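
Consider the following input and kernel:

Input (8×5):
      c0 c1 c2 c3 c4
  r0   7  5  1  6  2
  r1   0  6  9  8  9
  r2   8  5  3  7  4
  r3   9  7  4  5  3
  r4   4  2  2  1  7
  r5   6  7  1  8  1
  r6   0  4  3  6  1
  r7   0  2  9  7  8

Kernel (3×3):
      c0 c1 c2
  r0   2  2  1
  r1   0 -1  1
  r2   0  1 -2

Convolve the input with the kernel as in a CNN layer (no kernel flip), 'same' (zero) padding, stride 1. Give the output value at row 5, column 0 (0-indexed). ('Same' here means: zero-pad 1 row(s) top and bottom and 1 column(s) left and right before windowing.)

3

The receptive field on the zero-padded input at this output position is [0 4 2 / 0 6 7 / 0 0 4]. Elementwise product with the kernel and sum: 0·2 + 4·2 + 2·1 + 6·-1 + 7·1 + 0·1 + 4·-2.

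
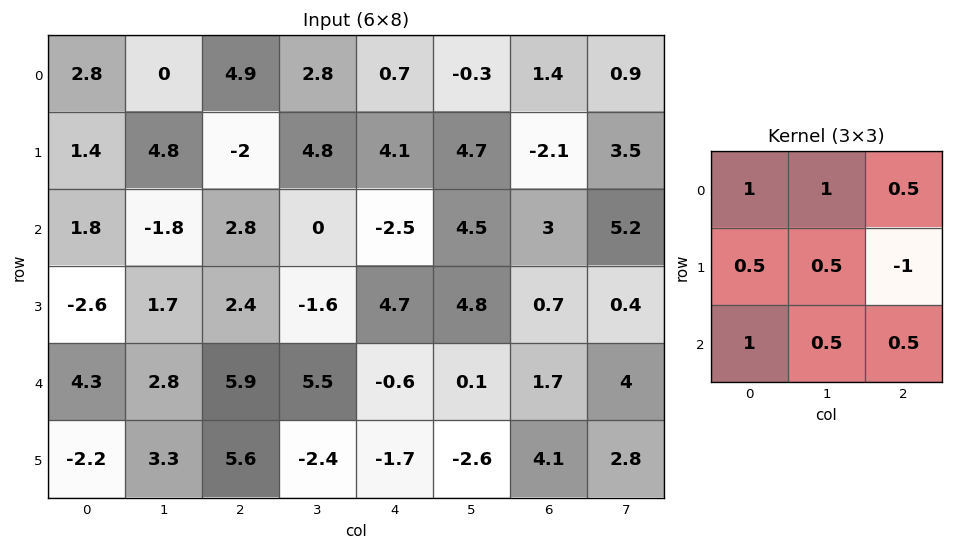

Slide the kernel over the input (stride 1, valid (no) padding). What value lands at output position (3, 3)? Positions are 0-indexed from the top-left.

3.3

The receptive field on the input at this output position is [-1.6 4.7 4.8 / 5.5 -0.6 0.1 / -2.4 -1.7 -2.6]. Elementwise product with the kernel and sum: -1.6·1 + 4.7·1 + 4.8·0.5 + 5.5·0.5 + -0.6·0.5 + 0.1·-1 + -2.4·1 + -1.7·0.5 + -2.6·0.5.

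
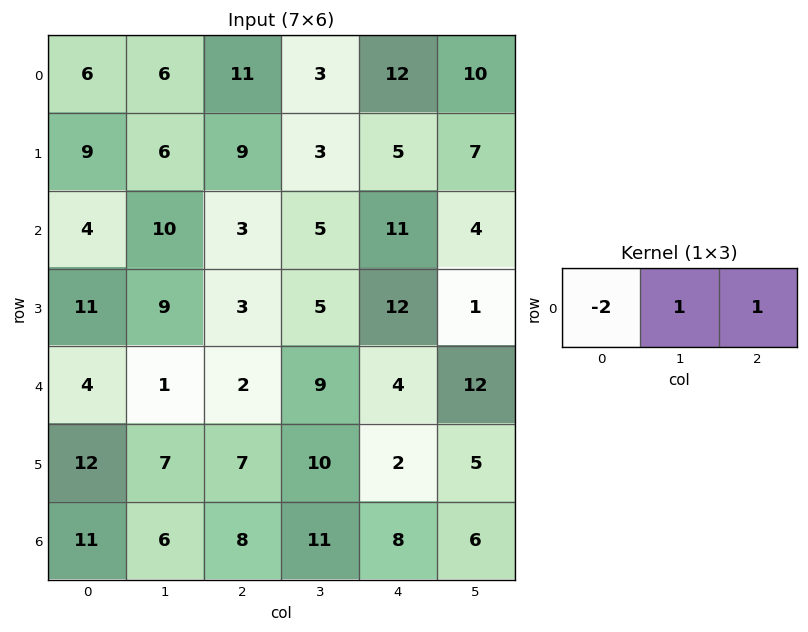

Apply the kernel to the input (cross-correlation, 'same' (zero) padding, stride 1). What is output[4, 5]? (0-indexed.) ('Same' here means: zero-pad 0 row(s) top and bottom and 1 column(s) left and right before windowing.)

The receptive field on the zero-padded input at this output position is [4 12 0]. Elementwise product with the kernel and sum: 4·-2 + 12·1 + 0·1.

4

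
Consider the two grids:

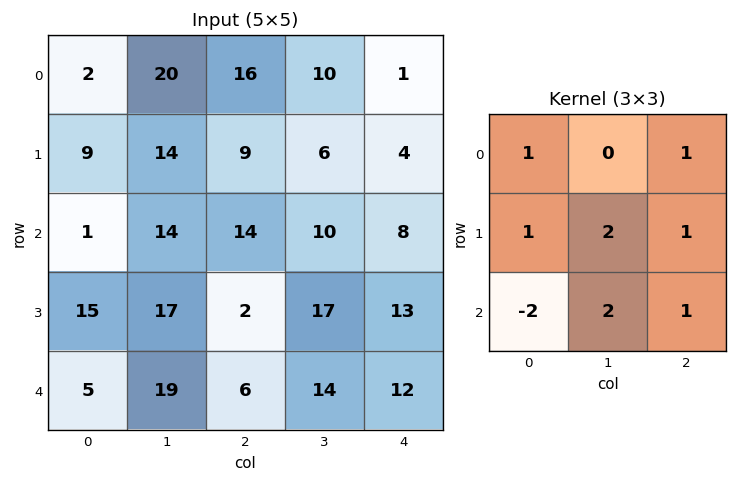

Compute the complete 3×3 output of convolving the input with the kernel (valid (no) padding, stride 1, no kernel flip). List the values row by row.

Output[0,0]: The receptive field on the input at this output position is [2 20 16 / 9 14 9 / 1 14 14]. Elementwise product with the kernel and sum: 2·1 + 16·1 + 9·1 + 14·2 + 9·1 + 1·-2 + 14·2 + 14·1.

104 78 42
67 59 98
100 50 99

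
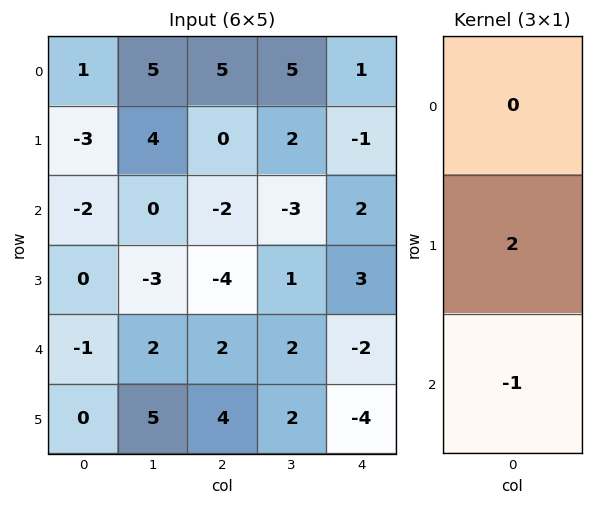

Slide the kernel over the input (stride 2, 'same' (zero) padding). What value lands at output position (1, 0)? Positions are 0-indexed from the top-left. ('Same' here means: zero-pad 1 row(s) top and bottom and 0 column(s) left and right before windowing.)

-4

The receptive field on the zero-padded input at this output position is [-3 / -2 / 0]. Elementwise product with the kernel and sum: -2·2 + 0·-1.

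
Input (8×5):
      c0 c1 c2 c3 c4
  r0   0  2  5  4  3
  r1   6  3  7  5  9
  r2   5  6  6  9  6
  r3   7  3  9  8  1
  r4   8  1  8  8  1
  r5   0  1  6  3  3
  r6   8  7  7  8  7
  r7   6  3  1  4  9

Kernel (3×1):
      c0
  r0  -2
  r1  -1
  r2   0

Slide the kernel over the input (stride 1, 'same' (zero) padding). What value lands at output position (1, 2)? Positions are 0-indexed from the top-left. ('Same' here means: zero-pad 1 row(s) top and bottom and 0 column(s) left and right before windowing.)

-17

The receptive field on the zero-padded input at this output position is [5 / 7 / 6]. Elementwise product with the kernel and sum: 5·-2 + 7·-1.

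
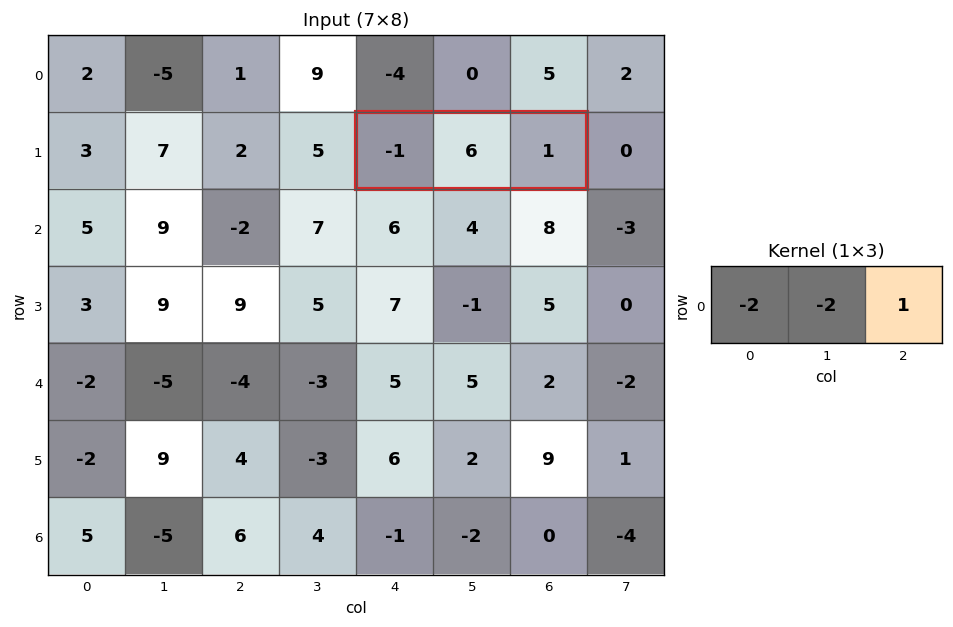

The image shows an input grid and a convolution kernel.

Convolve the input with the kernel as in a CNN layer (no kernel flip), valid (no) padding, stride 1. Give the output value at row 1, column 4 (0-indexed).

The receptive field on the input at this output position is [-1 6 1]. Elementwise product with the kernel and sum: -1·-2 + 6·-2 + 1·1.

-9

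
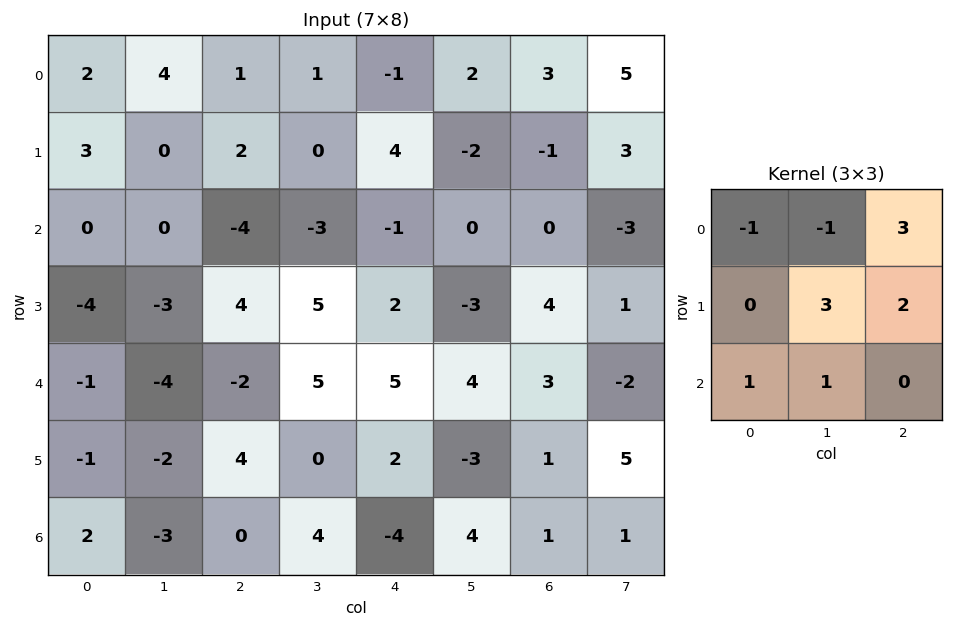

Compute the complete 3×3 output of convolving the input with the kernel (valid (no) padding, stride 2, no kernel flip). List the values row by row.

Output[0,0]: The receptive field on the input at this output position is [2 4 1 / 3 0 2 / 0 0 -4]. Elementwise product with the kernel and sum: 2·-1 + 4·-1 + 1·3 + 0·3 + 2·2 + 0·1 + 0·1.

1 -4 -1
-18 26 9
0 20 -7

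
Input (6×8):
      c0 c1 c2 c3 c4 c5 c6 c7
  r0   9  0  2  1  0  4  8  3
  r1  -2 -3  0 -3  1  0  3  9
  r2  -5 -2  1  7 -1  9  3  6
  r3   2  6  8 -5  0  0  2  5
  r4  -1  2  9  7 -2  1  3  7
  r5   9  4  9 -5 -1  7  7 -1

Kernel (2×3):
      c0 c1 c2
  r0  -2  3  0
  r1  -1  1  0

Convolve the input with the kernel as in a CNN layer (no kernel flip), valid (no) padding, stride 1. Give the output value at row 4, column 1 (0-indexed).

The receptive field on the input at this output position is [2 9 7 / 4 9 -5]. Elementwise product with the kernel and sum: 2·-2 + 9·3 + 4·-1 + 9·1.

28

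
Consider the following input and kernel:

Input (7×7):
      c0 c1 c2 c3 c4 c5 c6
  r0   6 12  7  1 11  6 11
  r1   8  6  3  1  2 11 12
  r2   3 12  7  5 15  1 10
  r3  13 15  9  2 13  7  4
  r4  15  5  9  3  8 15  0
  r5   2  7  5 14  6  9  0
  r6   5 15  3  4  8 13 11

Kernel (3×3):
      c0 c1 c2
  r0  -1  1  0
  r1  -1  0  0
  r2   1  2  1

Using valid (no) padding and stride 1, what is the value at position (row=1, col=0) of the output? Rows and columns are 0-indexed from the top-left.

47

The receptive field on the input at this output position is [8 6 3 / 3 12 7 / 13 15 9]. Elementwise product with the kernel and sum: 8·-1 + 6·1 + 3·-1 + 13·1 + 15·2 + 9·1.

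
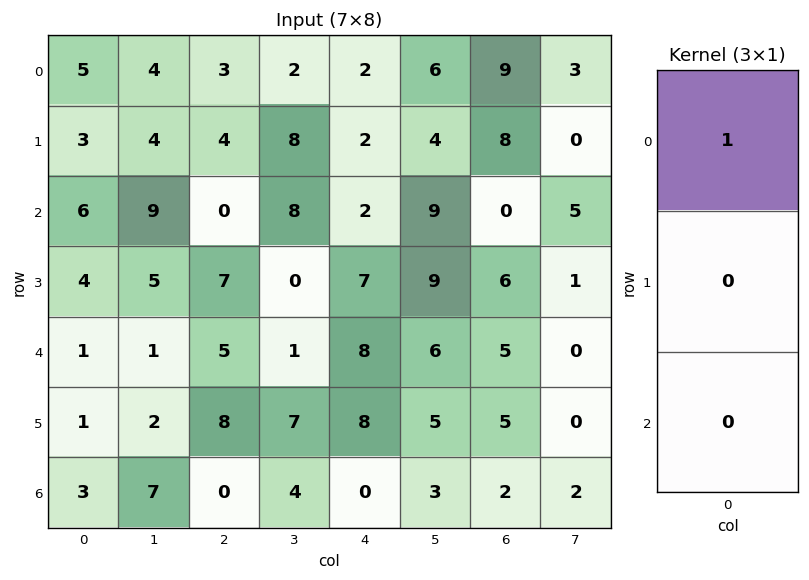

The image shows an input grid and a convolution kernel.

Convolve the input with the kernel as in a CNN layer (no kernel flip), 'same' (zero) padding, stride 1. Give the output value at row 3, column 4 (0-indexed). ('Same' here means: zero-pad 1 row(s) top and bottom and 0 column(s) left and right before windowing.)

2

The receptive field on the zero-padded input at this output position is [2 / 7 / 8]. Elementwise product with the kernel and sum: 2·1.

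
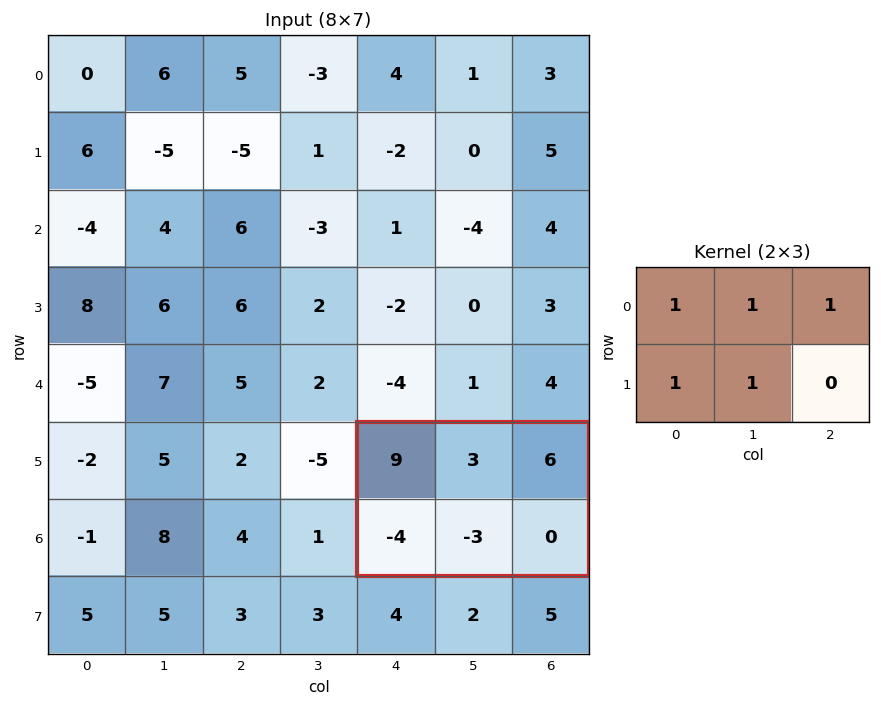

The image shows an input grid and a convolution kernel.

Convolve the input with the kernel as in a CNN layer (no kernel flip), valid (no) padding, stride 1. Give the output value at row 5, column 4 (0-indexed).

11

The receptive field on the input at this output position is [9 3 6 / -4 -3 0]. Elementwise product with the kernel and sum: 9·1 + 3·1 + 6·1 + -4·1 + -3·1.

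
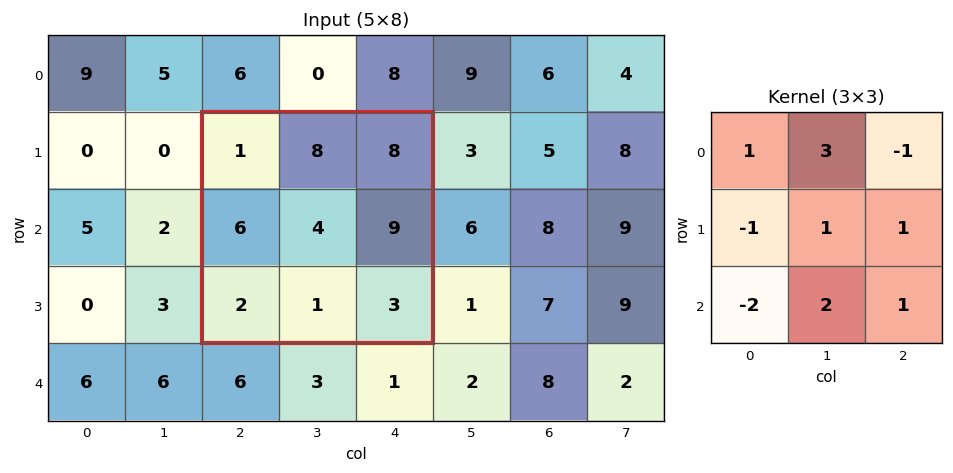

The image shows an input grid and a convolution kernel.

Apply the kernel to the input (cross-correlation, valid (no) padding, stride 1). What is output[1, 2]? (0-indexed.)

The receptive field on the input at this output position is [1 8 8 / 6 4 9 / 2 1 3]. Elementwise product with the kernel and sum: 1·1 + 8·3 + 8·-1 + 6·-1 + 4·1 + 9·1 + 2·-2 + 1·2 + 3·1.

25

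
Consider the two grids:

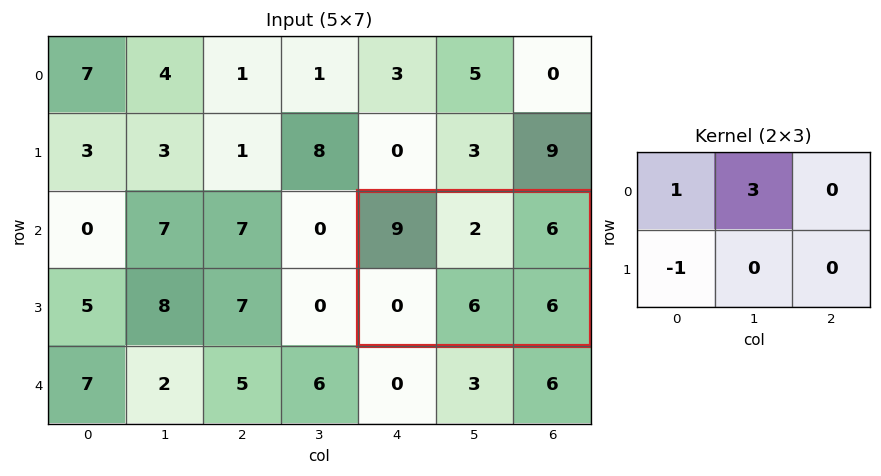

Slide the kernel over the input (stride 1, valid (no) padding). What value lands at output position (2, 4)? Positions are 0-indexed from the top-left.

15

The receptive field on the input at this output position is [9 2 6 / 0 6 6]. Elementwise product with the kernel and sum: 9·1 + 2·3 + 0·-1.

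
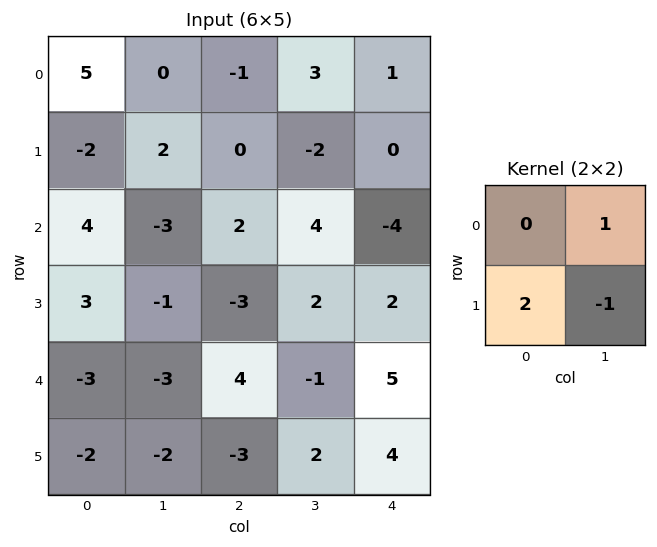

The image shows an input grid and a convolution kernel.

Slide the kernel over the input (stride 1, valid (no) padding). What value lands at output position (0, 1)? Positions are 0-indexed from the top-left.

3

The receptive field on the input at this output position is [0 -1 / 2 0]. Elementwise product with the kernel and sum: -1·1 + 2·2 + 0·-1.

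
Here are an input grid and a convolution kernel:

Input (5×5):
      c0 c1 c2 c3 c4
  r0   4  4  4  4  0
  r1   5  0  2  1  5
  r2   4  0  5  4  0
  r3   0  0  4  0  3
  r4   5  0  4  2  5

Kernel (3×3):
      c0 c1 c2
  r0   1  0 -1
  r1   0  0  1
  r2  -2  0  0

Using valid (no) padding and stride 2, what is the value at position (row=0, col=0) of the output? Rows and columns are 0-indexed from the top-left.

-6

The receptive field on the input at this output position is [4 4 4 / 5 0 2 / 4 0 5]. Elementwise product with the kernel and sum: 4·1 + 4·-1 + 2·1 + 4·-2.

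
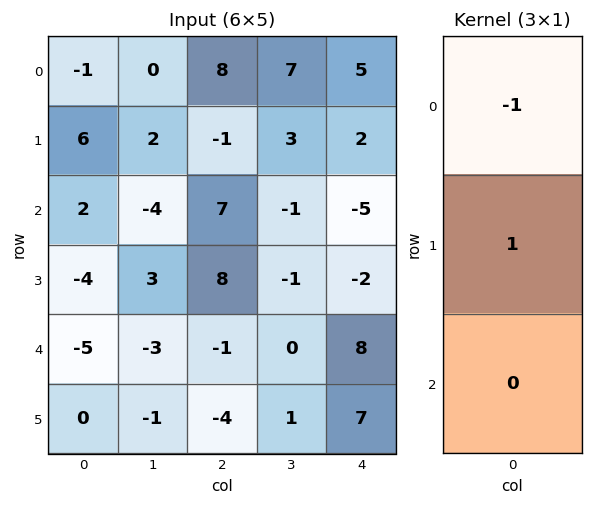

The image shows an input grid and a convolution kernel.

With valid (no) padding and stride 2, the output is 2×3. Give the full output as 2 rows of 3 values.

Output[0,0]: The receptive field on the input at this output position is [-1 / 6 / 2]. Elementwise product with the kernel and sum: -1·-1 + 6·1.

7 -9 -3
-6 1 3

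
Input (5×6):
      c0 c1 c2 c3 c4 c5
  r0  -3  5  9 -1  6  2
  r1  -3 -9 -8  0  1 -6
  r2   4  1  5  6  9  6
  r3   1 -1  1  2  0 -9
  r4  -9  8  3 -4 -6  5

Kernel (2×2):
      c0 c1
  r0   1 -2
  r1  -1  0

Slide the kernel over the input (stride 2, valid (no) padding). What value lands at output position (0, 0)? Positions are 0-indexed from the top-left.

-10

The receptive field on the input at this output position is [-3 5 / -3 -9]. Elementwise product with the kernel and sum: -3·1 + 5·-2 + -3·-1.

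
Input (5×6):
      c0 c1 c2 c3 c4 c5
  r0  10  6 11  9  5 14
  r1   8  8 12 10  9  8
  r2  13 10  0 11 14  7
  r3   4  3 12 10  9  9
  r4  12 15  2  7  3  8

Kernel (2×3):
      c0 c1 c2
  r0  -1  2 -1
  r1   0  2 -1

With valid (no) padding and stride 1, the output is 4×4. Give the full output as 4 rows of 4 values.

Output[0,0]: The receptive field on the input at this output position is [10 6 11 / 8 8 12]. Elementwise product with the kernel and sum: 10·-1 + 6·2 + 11·-1 + 8·2 + 12·-1.

-5 21 13 -3
16 -5 7 21
1 -7 19 19
18 8 10 -3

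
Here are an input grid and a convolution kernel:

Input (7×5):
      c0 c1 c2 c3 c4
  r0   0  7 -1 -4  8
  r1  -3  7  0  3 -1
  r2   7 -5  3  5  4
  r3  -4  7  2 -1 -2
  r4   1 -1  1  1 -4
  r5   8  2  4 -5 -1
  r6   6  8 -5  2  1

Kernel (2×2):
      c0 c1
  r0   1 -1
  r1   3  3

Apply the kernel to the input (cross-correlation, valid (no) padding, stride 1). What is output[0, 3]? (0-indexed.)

The receptive field on the input at this output position is [-4 8 / 3 -1]. Elementwise product with the kernel and sum: -4·1 + 8·-1 + 3·3 + -1·3.

-6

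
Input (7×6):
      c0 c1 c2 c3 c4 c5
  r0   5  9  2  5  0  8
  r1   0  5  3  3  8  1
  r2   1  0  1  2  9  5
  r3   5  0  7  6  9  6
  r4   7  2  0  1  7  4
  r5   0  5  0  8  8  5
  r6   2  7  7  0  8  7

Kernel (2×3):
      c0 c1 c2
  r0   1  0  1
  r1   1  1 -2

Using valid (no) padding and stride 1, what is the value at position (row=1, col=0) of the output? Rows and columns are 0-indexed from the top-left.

2

The receptive field on the input at this output position is [0 5 3 / 1 0 1]. Elementwise product with the kernel and sum: 0·1 + 3·1 + 1·1 + 0·1 + 1·-2.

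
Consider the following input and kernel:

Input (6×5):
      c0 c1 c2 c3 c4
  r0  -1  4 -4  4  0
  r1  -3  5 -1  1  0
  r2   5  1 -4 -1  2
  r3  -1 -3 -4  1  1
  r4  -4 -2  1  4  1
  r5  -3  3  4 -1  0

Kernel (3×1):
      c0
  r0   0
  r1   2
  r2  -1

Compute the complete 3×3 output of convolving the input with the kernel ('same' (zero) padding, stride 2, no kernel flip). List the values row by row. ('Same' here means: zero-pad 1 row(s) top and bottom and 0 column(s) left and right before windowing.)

Output[0,0]: The receptive field on the zero-padded input at this output position is [0 / -1 / -3]. Elementwise product with the kernel and sum: -1·2 + -3·-1.
Output[0,1]: The receptive field on the zero-padded input at this output position is [0 / -4 / -1]. Elementwise product with the kernel and sum: -4·2 + -1·-1.

1 -7 0
11 -4 3
-5 -2 2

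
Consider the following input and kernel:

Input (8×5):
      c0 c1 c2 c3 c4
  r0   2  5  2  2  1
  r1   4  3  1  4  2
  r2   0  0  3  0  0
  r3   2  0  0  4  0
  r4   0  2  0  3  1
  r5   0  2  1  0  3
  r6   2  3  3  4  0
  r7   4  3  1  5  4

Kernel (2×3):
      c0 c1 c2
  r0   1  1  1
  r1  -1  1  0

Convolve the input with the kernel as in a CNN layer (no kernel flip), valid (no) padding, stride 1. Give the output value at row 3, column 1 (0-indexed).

2

The receptive field on the input at this output position is [0 0 4 / 2 0 3]. Elementwise product with the kernel and sum: 0·1 + 0·1 + 4·1 + 2·-1 + 0·1.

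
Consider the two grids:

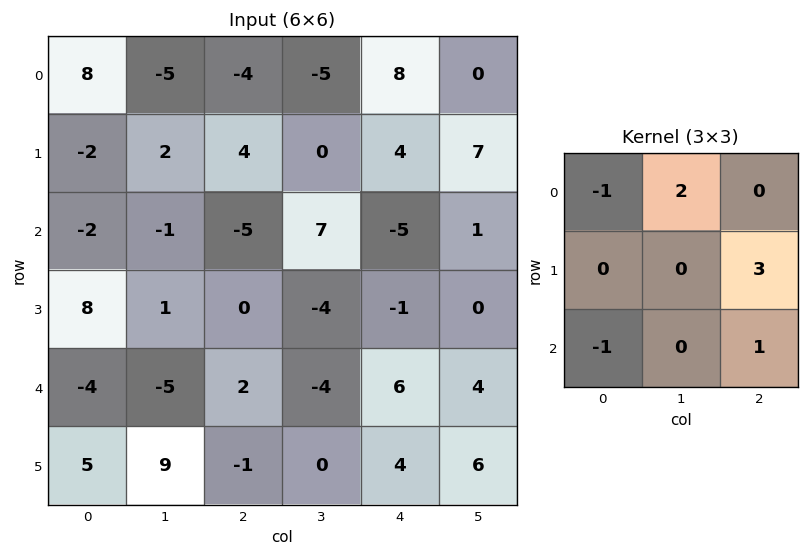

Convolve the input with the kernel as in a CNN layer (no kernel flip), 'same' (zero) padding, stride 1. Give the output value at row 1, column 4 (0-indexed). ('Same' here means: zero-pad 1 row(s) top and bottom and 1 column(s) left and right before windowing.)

The receptive field on the zero-padded input at this output position is [-5 8 0 / 0 4 7 / 7 -5 1]. Elementwise product with the kernel and sum: -5·-1 + 8·2 + 7·3 + 7·-1 + 1·1.

36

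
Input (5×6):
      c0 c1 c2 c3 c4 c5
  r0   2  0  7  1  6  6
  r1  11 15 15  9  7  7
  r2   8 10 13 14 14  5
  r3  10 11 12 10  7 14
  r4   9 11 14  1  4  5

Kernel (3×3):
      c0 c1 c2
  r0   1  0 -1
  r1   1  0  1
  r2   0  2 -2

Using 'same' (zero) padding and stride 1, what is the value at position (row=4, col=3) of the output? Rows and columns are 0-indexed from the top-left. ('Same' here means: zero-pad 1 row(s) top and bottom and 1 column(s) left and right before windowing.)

The receptive field on the zero-padded input at this output position is [12 10 7 / 14 1 4 / 0 0 0]. Elementwise product with the kernel and sum: 12·1 + 7·-1 + 14·1 + 4·1 + 0·2 + 0·-2.

23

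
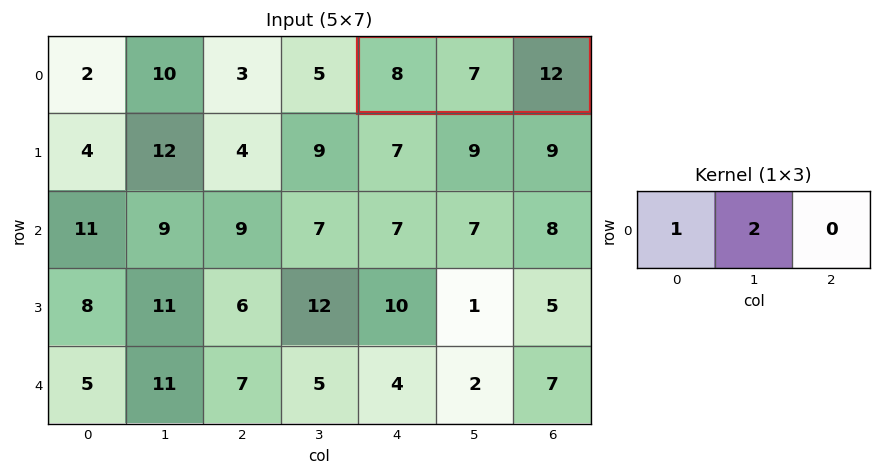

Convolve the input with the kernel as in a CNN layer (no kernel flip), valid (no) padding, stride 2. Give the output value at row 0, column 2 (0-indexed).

22

The receptive field on the input at this output position is [8 7 12]. Elementwise product with the kernel and sum: 8·1 + 7·2.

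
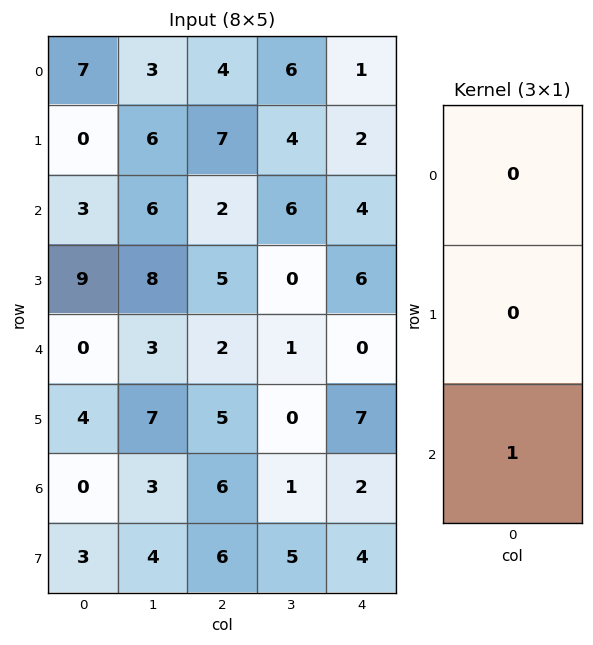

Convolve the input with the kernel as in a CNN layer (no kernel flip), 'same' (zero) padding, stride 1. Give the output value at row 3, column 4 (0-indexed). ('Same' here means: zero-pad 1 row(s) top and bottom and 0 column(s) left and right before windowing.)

0

The receptive field on the zero-padded input at this output position is [4 / 6 / 0]. Elementwise product with the kernel and sum: 0·1.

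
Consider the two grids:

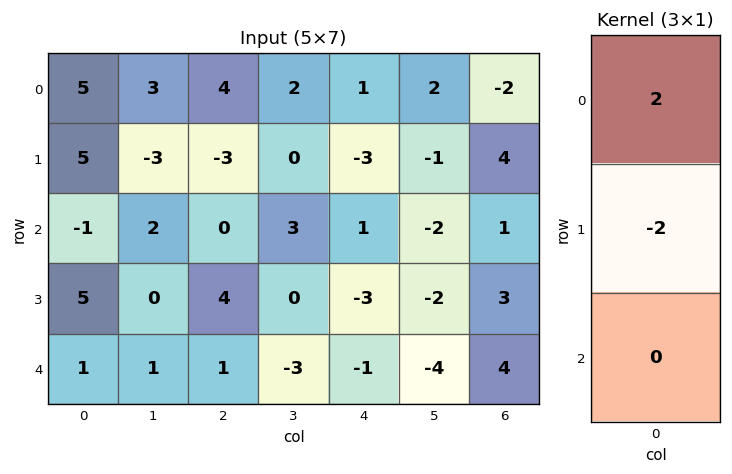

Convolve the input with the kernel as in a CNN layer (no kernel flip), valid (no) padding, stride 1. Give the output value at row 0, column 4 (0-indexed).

The receptive field on the input at this output position is [1 / -3 / 1]. Elementwise product with the kernel and sum: 1·2 + -3·-2.

8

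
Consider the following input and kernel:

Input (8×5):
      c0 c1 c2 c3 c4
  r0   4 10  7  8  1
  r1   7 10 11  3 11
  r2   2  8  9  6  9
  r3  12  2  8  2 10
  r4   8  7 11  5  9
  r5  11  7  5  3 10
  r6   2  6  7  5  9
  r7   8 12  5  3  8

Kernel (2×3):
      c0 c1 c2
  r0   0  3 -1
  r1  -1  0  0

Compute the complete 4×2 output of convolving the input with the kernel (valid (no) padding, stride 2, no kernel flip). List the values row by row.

16 12
3 1
-1 1
3 1

Output[0,0]: The receptive field on the input at this output position is [4 10 7 / 7 10 11]. Elementwise product with the kernel and sum: 10·3 + 7·-1 + 7·-1.
Output[0,1]: The receptive field on the input at this output position is [7 8 1 / 11 3 11]. Elementwise product with the kernel and sum: 8·3 + 1·-1 + 11·-1.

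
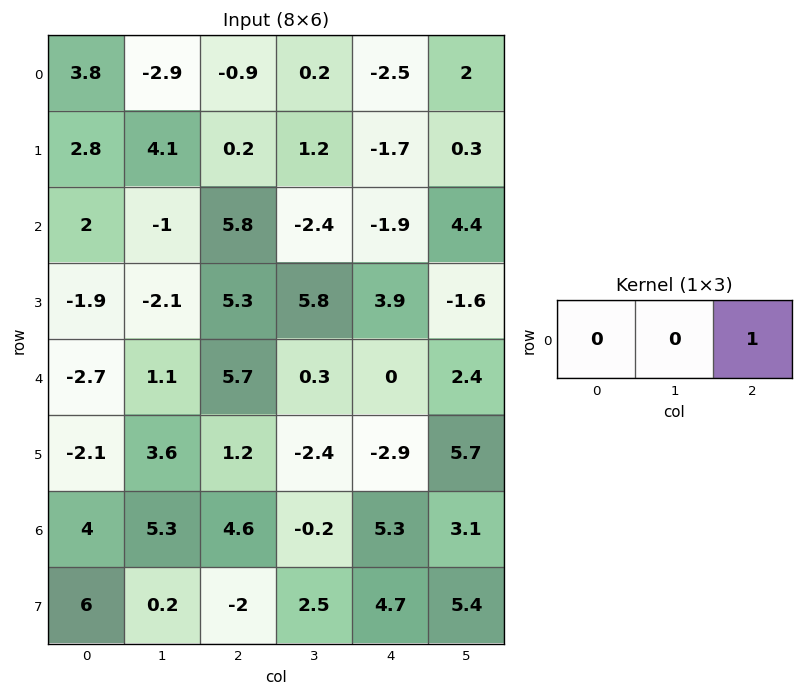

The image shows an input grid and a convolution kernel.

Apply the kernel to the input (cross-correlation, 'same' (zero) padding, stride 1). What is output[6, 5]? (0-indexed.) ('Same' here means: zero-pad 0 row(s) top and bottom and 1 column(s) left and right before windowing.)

0

The receptive field on the zero-padded input at this output position is [5.3 3.1 0]. Elementwise product with the kernel and sum: 0·1.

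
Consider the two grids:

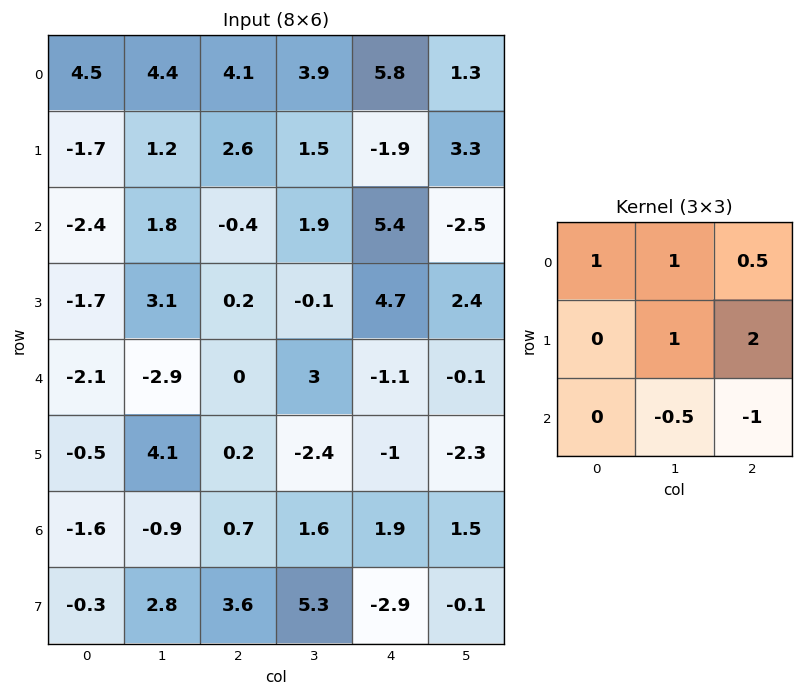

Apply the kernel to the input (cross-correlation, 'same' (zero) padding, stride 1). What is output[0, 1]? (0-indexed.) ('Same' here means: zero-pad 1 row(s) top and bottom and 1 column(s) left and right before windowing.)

The receptive field on the zero-padded input at this output position is [0 0 0 / 4.5 4.4 4.1 / -1.7 1.2 2.6]. Elementwise product with the kernel and sum: 0·1 + 0·1 + 0·0.5 + 4.4·1 + 4.1·2 + 1.2·-0.5 + 2.6·-1.

9.4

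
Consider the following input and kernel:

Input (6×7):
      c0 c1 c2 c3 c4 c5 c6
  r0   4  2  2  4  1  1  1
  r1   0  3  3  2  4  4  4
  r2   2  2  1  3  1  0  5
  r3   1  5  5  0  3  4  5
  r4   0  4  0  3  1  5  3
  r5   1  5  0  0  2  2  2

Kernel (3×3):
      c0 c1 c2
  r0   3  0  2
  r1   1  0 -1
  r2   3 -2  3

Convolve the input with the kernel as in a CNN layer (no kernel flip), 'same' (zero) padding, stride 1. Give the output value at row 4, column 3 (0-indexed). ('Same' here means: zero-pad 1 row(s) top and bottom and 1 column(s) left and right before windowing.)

The receptive field on the zero-padded input at this output position is [5 0 3 / 0 3 1 / 0 0 2]. Elementwise product with the kernel and sum: 5·3 + 3·2 + 0·1 + 1·-1 + 0·3 + 0·-2 + 2·3.

26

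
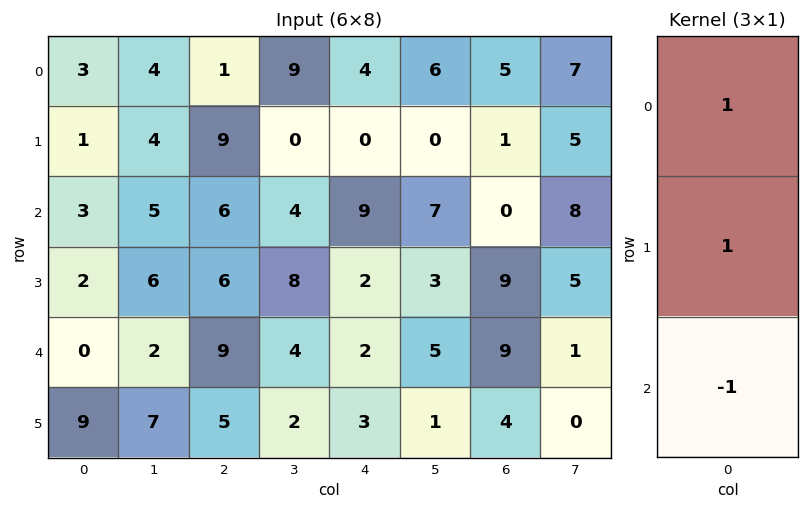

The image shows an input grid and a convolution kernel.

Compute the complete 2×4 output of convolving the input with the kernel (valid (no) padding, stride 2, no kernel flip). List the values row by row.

1 4 -5 6
5 3 9 0

Output[0,0]: The receptive field on the input at this output position is [3 / 1 / 3]. Elementwise product with the kernel and sum: 3·1 + 1·1 + 3·-1.
Output[0,1]: The receptive field on the input at this output position is [1 / 9 / 6]. Elementwise product with the kernel and sum: 1·1 + 9·1 + 6·-1.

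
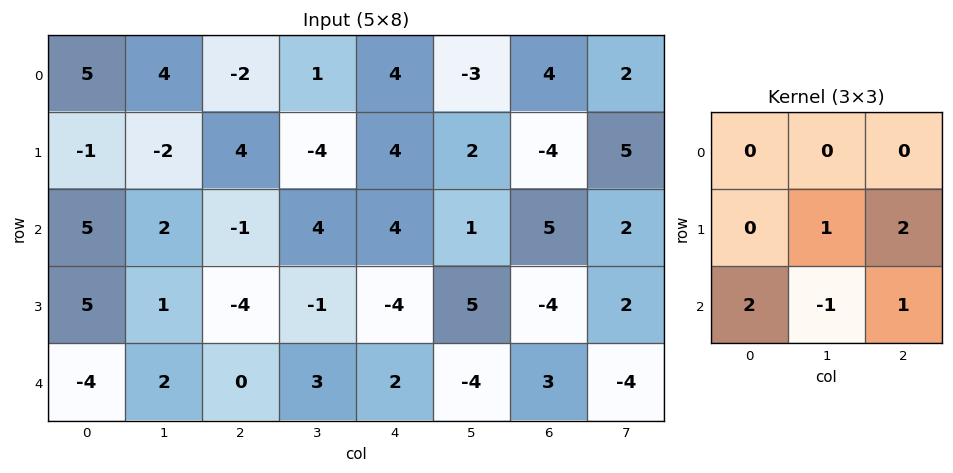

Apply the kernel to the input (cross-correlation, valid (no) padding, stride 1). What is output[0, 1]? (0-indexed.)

5

The receptive field on the input at this output position is [4 -2 1 / -2 4 -4 / 2 -1 4]. Elementwise product with the kernel and sum: 4·1 + -4·2 + 2·2 + -1·-1 + 4·1.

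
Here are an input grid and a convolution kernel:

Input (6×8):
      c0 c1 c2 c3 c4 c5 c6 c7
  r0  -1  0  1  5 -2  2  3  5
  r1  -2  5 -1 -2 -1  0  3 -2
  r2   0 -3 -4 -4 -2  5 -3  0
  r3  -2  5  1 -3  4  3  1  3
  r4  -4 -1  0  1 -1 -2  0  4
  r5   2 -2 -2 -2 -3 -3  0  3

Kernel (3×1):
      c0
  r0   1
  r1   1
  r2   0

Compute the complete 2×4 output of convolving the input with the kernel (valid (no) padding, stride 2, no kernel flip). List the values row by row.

-3 0 -3 6
-2 -3 2 -2

Output[0,0]: The receptive field on the input at this output position is [-1 / -2 / 0]. Elementwise product with the kernel and sum: -1·1 + -2·1.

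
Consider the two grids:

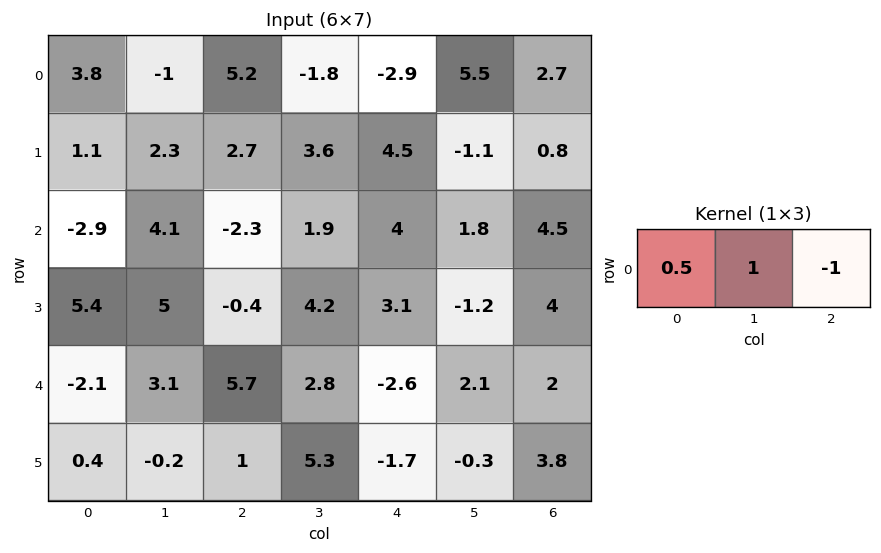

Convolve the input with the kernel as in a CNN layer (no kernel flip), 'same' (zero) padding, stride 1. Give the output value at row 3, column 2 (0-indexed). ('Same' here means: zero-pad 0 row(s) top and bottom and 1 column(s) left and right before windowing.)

The receptive field on the zero-padded input at this output position is [5 -0.4 4.2]. Elementwise product with the kernel and sum: 5·0.5 + -0.4·1 + 4.2·-1.

-2.1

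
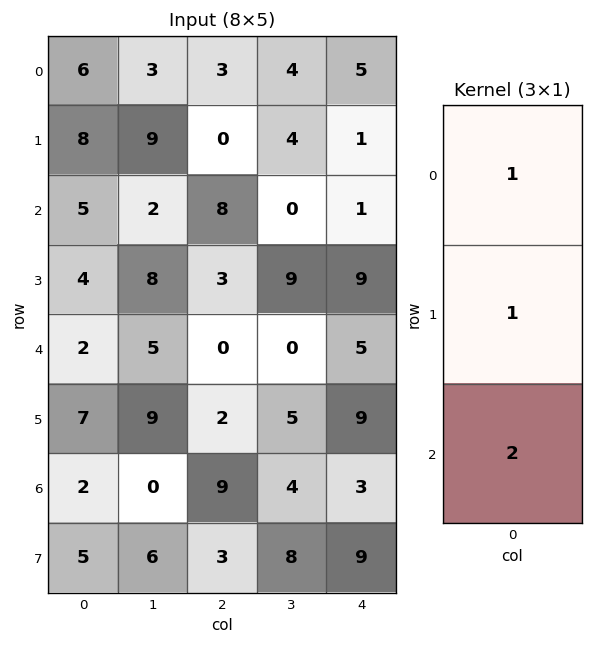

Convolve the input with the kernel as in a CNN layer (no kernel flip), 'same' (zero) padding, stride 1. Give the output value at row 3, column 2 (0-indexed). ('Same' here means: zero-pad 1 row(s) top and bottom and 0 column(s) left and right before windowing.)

11

The receptive field on the zero-padded input at this output position is [8 / 3 / 0]. Elementwise product with the kernel and sum: 8·1 + 3·1 + 0·2.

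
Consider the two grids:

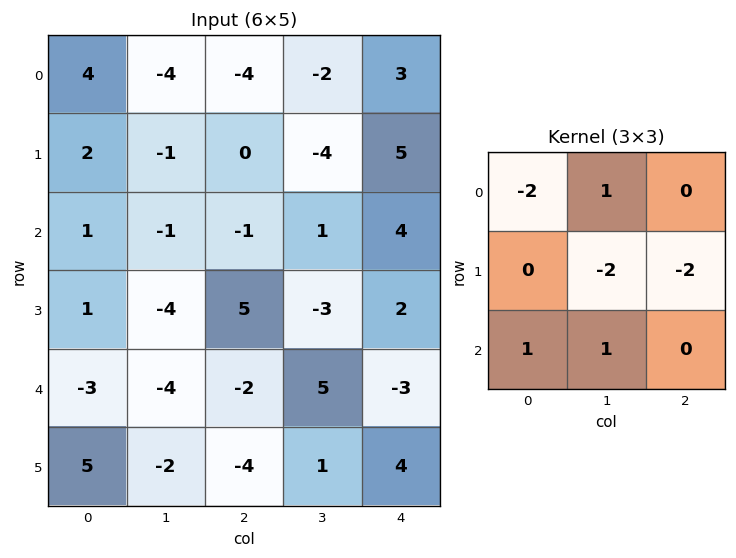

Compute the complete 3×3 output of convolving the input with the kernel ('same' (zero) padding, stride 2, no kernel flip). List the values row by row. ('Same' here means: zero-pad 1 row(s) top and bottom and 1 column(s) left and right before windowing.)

Output[0,0]: The receptive field on the zero-padded input at this output position is [0 0 0 / 0 4 -4 / 0 2 -1]. Elementwise product with the kernel and sum: 0·-2 + 0·1 + 4·-2 + -4·-2 + 0·1 + 2·1.

2 11 -5
3 3 4
20 1 19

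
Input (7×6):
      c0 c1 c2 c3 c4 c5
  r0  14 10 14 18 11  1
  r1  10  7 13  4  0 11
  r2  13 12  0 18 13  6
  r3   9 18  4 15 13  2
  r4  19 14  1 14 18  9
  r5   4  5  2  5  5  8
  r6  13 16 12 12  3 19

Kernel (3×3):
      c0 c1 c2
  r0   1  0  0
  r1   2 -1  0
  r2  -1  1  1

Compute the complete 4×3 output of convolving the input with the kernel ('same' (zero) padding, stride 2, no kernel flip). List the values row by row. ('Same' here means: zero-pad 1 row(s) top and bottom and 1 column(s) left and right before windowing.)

Output[0,0]: The receptive field on the zero-padded input at this output position is [0 0 0 / 0 14 10 / 0 10 7]. Elementwise product with the kernel and sum: 0·1 + 0·2 + 14·-1 + 0·-1 + 10·1 + 7·1.
Output[0,1]: The receptive field on the zero-padded input at this output position is [0 0 0 / 10 14 18 / 7 13 4]. Elementwise product with the kernel and sum: 0·1 + 10·2 + 14·-1 + 7·-1 + 13·1 + 4·1.

3 16 32
14 32 27
-10 47 33
-13 25 26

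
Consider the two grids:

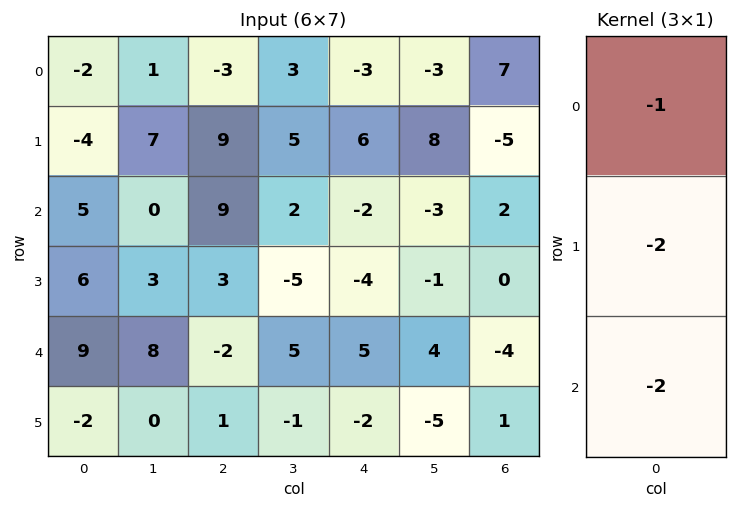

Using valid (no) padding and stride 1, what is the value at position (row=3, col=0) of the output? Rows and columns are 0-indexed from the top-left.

-20

The receptive field on the input at this output position is [6 / 9 / -2]. Elementwise product with the kernel and sum: 6·-1 + 9·-2 + -2·-2.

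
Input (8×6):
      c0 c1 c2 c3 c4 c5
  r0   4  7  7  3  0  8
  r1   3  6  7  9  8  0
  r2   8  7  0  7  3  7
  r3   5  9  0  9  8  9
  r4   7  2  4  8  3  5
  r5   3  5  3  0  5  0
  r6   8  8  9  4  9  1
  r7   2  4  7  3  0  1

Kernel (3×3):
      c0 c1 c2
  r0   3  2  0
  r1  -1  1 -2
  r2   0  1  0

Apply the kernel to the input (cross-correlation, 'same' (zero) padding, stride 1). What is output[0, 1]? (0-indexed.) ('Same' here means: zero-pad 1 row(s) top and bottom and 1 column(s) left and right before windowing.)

-5

The receptive field on the zero-padded input at this output position is [0 0 0 / 4 7 7 / 3 6 7]. Elementwise product with the kernel and sum: 0·3 + 0·2 + 4·-1 + 7·1 + 7·-2 + 6·1.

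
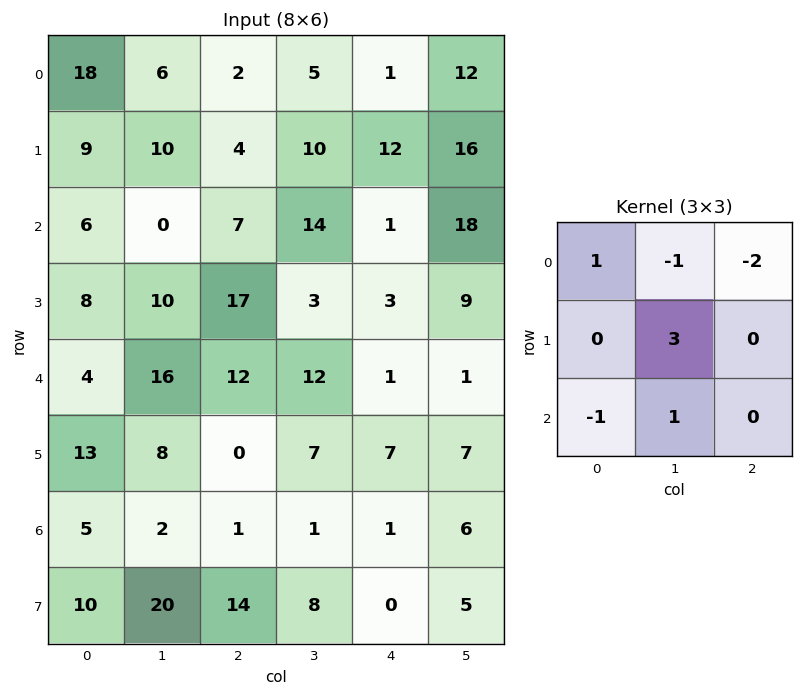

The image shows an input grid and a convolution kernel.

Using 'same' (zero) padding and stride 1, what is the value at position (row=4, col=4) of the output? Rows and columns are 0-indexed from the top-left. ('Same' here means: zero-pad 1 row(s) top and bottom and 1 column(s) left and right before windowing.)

-15

The receptive field on the zero-padded input at this output position is [3 3 9 / 12 1 1 / 7 7 7]. Elementwise product with the kernel and sum: 3·1 + 3·-1 + 9·-2 + 1·3 + 7·-1 + 7·1.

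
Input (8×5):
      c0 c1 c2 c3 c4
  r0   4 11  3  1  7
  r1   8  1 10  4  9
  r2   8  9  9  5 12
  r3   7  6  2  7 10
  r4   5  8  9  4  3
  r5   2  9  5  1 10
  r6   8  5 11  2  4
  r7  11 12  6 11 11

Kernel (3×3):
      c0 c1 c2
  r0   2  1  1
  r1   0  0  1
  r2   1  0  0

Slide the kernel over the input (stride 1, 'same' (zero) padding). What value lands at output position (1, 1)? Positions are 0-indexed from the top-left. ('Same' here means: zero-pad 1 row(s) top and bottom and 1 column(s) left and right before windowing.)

40

The receptive field on the zero-padded input at this output position is [4 11 3 / 8 1 10 / 8 9 9]. Elementwise product with the kernel and sum: 4·2 + 11·1 + 3·1 + 10·1 + 8·1.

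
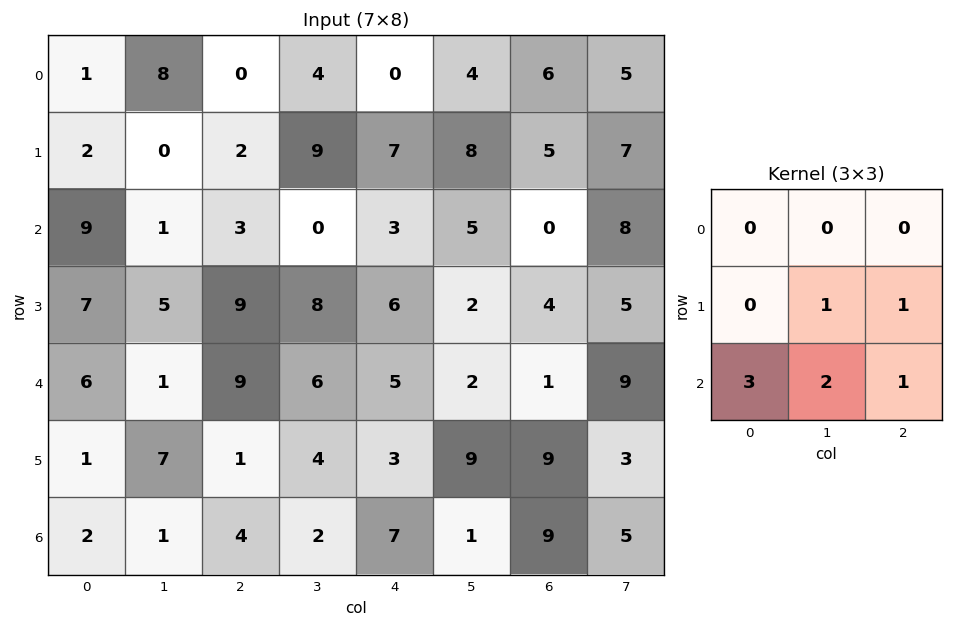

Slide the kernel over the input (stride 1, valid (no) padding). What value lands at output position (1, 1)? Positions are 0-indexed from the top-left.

The receptive field on the input at this output position is [0 2 9 / 1 3 0 / 5 9 8]. Elementwise product with the kernel and sum: 3·1 + 0·1 + 5·3 + 9·2 + 8·1.

44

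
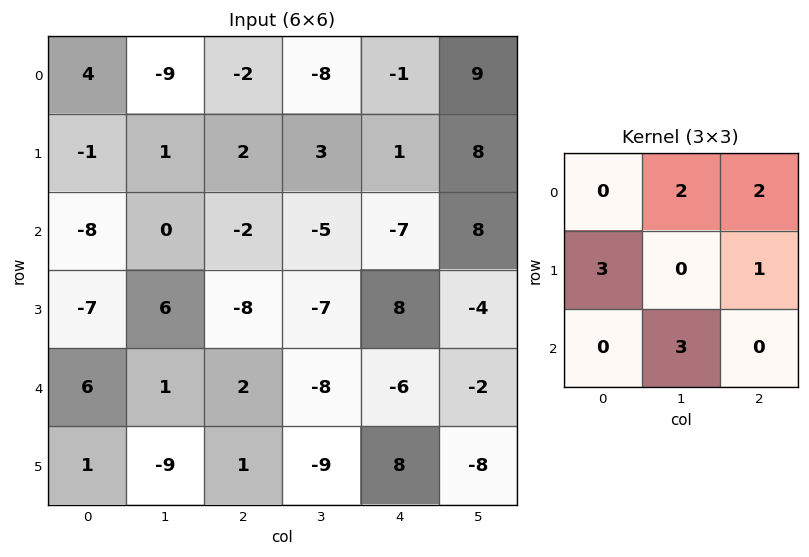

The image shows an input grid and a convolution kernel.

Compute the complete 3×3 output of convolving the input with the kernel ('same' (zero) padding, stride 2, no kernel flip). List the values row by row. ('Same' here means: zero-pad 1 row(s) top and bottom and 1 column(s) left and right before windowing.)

-12 -29 -12
-21 -19 35
2 -32 6

Output[0,0]: The receptive field on the zero-padded input at this output position is [0 0 0 / 0 4 -9 / 0 -1 1]. Elementwise product with the kernel and sum: 0·2 + 0·2 + 0·3 + -9·1 + -1·3.
Output[0,1]: The receptive field on the zero-padded input at this output position is [0 0 0 / -9 -2 -8 / 1 2 3]. Elementwise product with the kernel and sum: 0·2 + 0·2 + -9·3 + -8·1 + 2·3.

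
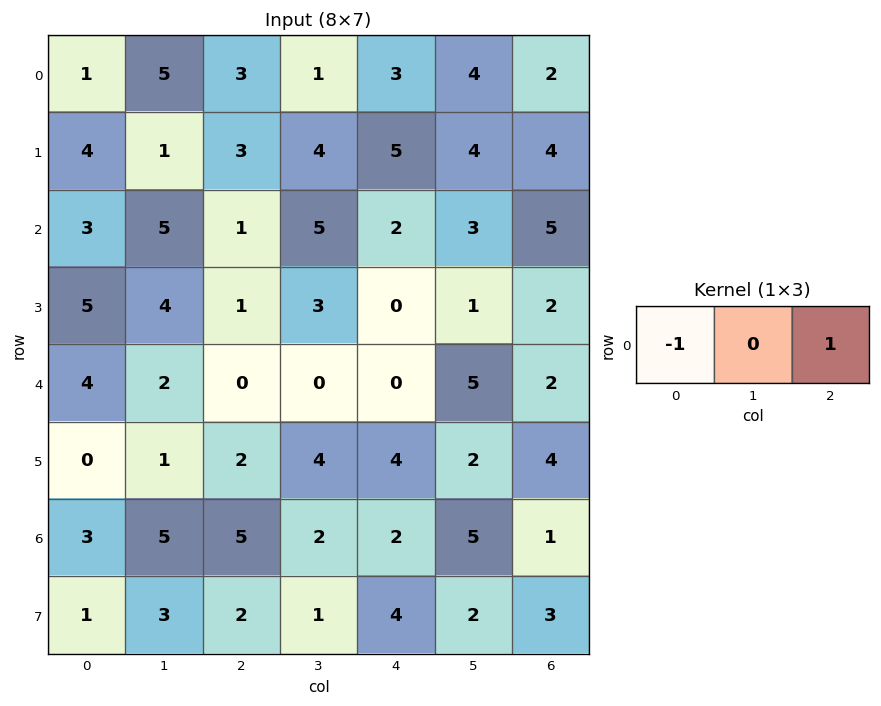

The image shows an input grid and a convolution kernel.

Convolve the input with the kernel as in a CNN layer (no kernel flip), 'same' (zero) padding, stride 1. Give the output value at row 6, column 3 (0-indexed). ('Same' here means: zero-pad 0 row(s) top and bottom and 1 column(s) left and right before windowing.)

-3

The receptive field on the zero-padded input at this output position is [5 2 2]. Elementwise product with the kernel and sum: 5·-1 + 2·1.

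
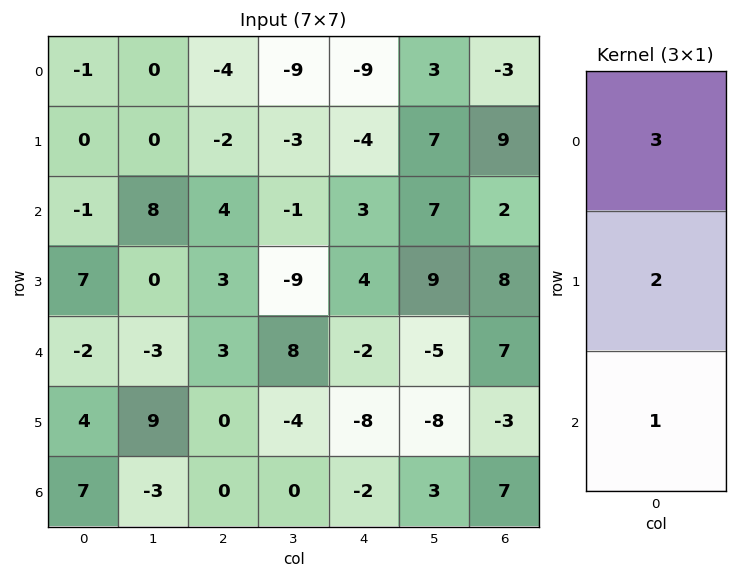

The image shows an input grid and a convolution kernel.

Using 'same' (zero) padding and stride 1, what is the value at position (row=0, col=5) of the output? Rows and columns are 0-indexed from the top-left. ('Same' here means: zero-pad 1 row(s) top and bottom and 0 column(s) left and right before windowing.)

13

The receptive field on the zero-padded input at this output position is [0 / 3 / 7]. Elementwise product with the kernel and sum: 0·3 + 3·2 + 7·1.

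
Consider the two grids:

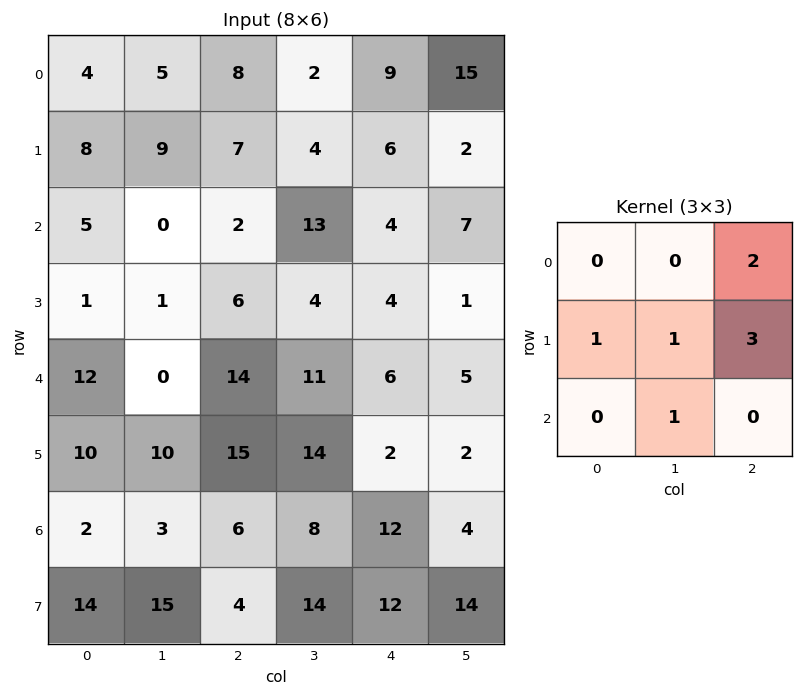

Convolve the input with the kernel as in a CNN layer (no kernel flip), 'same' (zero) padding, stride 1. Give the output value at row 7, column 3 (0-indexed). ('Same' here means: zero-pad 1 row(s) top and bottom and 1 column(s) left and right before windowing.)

The receptive field on the zero-padded input at this output position is [6 8 12 / 4 14 12 / 0 0 0]. Elementwise product with the kernel and sum: 12·2 + 4·1 + 14·1 + 12·3 + 0·1.

78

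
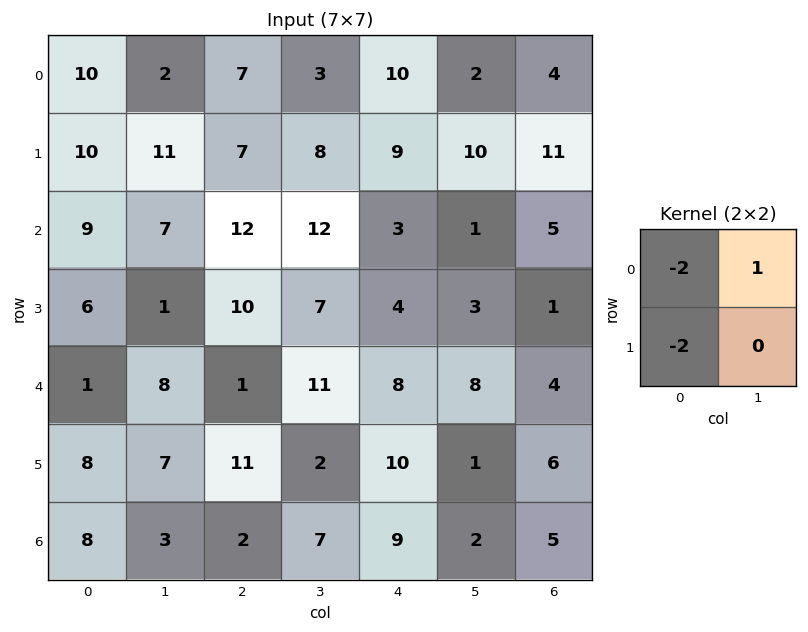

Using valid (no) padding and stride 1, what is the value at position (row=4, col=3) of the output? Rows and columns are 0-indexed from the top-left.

The receptive field on the input at this output position is [11 8 / 2 10]. Elementwise product with the kernel and sum: 11·-2 + 8·1 + 2·-2.

-18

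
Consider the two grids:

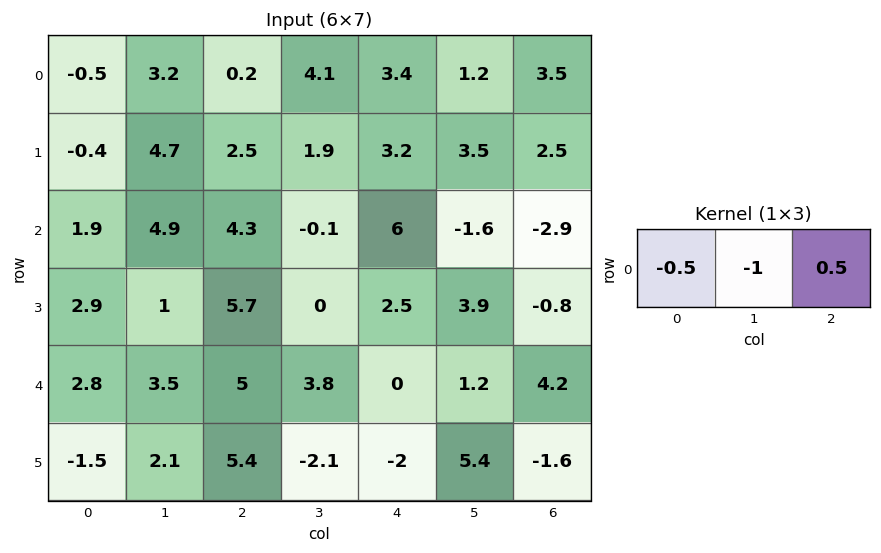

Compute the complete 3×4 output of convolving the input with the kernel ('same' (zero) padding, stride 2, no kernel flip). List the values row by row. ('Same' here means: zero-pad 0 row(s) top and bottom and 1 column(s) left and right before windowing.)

2.1 0.25 -4.85 -4.1
0.55 -6.8 -6.75 3.7
-1.05 -4.85 -1.3 -4.8

Output[0,0]: The receptive field on the zero-padded input at this output position is [0 -0.5 3.2]. Elementwise product with the kernel and sum: 0·-0.5 + -0.5·-1 + 3.2·0.5.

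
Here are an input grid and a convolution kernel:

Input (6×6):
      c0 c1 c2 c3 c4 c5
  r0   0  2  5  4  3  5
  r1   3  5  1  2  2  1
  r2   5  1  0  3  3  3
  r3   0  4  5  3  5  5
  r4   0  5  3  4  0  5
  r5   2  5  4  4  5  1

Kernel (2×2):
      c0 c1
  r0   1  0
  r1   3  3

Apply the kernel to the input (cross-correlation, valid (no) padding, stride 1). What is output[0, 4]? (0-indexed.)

12

The receptive field on the input at this output position is [3 5 / 2 1]. Elementwise product with the kernel and sum: 3·1 + 2·3 + 1·3.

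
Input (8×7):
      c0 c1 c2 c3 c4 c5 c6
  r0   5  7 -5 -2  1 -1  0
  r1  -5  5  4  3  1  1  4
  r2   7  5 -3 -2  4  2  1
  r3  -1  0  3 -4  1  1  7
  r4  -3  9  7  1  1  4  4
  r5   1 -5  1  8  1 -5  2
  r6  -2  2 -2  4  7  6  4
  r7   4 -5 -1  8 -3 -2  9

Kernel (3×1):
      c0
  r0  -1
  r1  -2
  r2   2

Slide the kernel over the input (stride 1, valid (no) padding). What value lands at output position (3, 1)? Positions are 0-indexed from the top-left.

The receptive field on the input at this output position is [0 / 9 / -5]. Elementwise product with the kernel and sum: 0·-1 + 9·-2 + -5·2.

-28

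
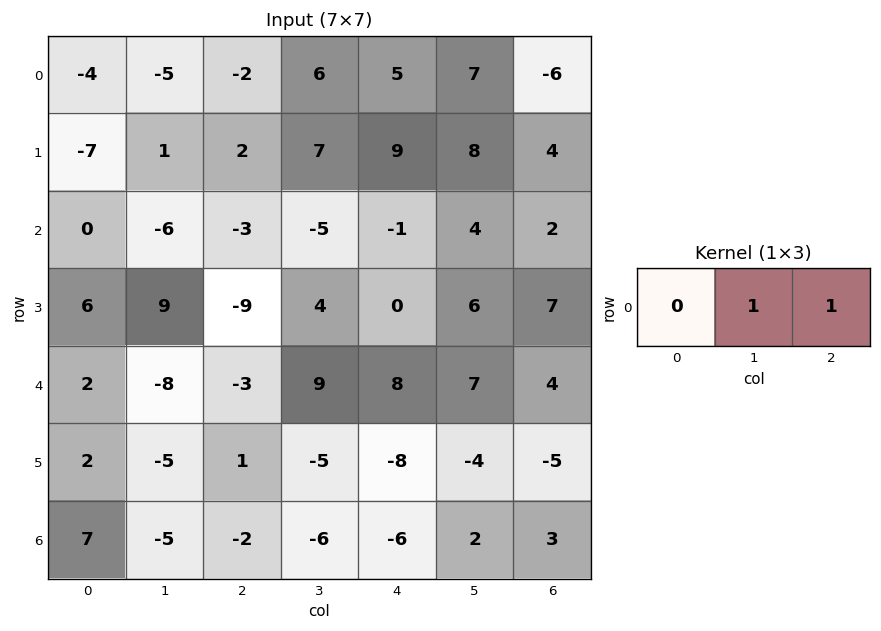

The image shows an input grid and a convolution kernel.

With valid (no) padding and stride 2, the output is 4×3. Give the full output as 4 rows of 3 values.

-7 11 1
-9 -6 6
-11 17 11
-7 -12 5

Output[0,0]: The receptive field on the input at this output position is [-4 -5 -2]. Elementwise product with the kernel and sum: -5·1 + -2·1.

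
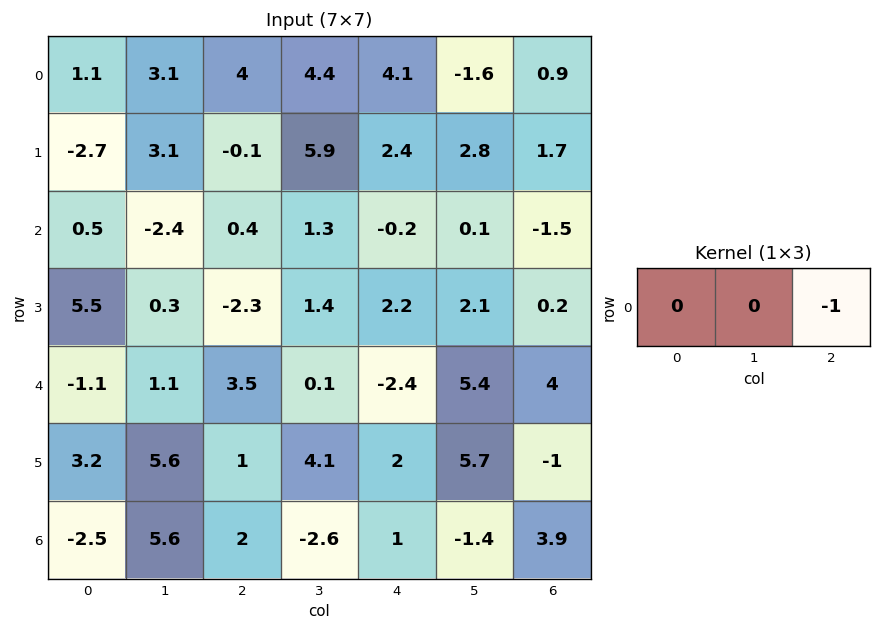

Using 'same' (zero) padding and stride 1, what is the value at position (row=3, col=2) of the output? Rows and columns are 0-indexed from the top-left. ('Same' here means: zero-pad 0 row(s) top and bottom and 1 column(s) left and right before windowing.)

The receptive field on the zero-padded input at this output position is [0.3 -2.3 1.4]. Elementwise product with the kernel and sum: 1.4·-1.

-1.4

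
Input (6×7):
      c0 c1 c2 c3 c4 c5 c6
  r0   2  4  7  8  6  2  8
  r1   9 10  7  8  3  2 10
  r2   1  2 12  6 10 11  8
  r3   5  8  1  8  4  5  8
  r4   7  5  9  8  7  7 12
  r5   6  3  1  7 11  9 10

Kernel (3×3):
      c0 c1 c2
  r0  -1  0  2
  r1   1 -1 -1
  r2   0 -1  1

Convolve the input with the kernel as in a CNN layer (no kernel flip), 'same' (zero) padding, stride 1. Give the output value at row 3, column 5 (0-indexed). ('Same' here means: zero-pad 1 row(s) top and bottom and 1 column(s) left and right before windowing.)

2

The receptive field on the zero-padded input at this output position is [10 11 8 / 4 5 8 / 7 7 12]. Elementwise product with the kernel and sum: 10·-1 + 8·2 + 4·1 + 5·-1 + 8·-1 + 7·-1 + 12·1.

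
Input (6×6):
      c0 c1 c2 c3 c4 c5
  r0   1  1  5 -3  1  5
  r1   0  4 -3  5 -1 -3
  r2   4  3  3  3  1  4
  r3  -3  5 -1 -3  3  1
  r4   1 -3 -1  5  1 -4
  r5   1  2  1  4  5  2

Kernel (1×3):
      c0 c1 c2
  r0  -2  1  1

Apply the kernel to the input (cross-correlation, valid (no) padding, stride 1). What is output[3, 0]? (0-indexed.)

The receptive field on the input at this output position is [-3 5 -1]. Elementwise product with the kernel and sum: -3·-2 + 5·1 + -1·1.

10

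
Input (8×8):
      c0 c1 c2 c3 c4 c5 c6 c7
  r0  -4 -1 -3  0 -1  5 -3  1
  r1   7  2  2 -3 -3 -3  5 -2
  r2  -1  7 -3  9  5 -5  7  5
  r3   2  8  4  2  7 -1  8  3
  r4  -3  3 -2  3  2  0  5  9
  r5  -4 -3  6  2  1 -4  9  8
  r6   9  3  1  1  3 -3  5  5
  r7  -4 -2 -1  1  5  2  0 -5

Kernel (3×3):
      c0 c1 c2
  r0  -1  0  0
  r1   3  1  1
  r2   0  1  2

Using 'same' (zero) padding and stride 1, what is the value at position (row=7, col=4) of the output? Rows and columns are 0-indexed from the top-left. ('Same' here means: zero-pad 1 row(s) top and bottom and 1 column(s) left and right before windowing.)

9

The receptive field on the zero-padded input at this output position is [1 3 -3 / 1 5 2 / 0 0 0]. Elementwise product with the kernel and sum: 1·-1 + 1·3 + 5·1 + 2·1 + 0·1 + 0·2.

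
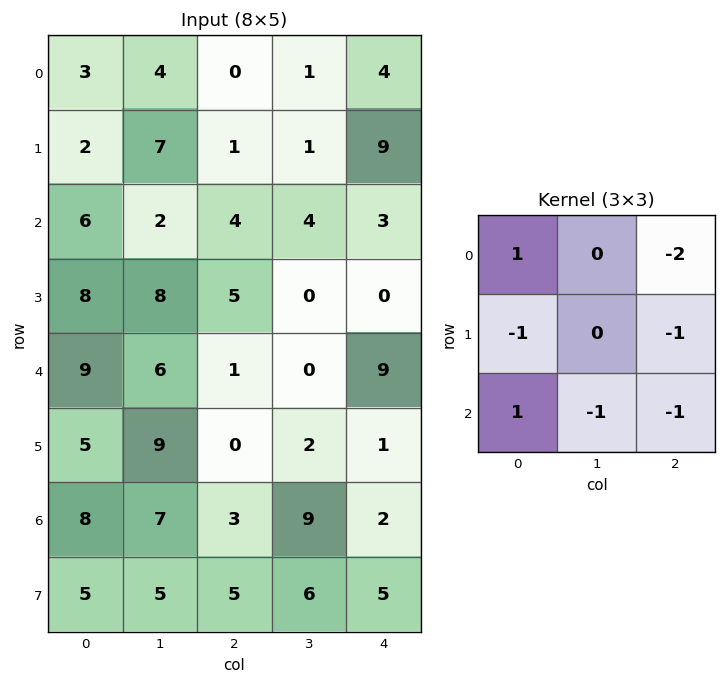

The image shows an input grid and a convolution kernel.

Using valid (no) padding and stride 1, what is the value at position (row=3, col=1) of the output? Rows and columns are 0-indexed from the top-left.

9

The receptive field on the input at this output position is [8 5 0 / 6 1 0 / 9 0 2]. Elementwise product with the kernel and sum: 8·1 + 0·-2 + 6·-1 + 0·-1 + 9·1 + 0·-1 + 2·-1.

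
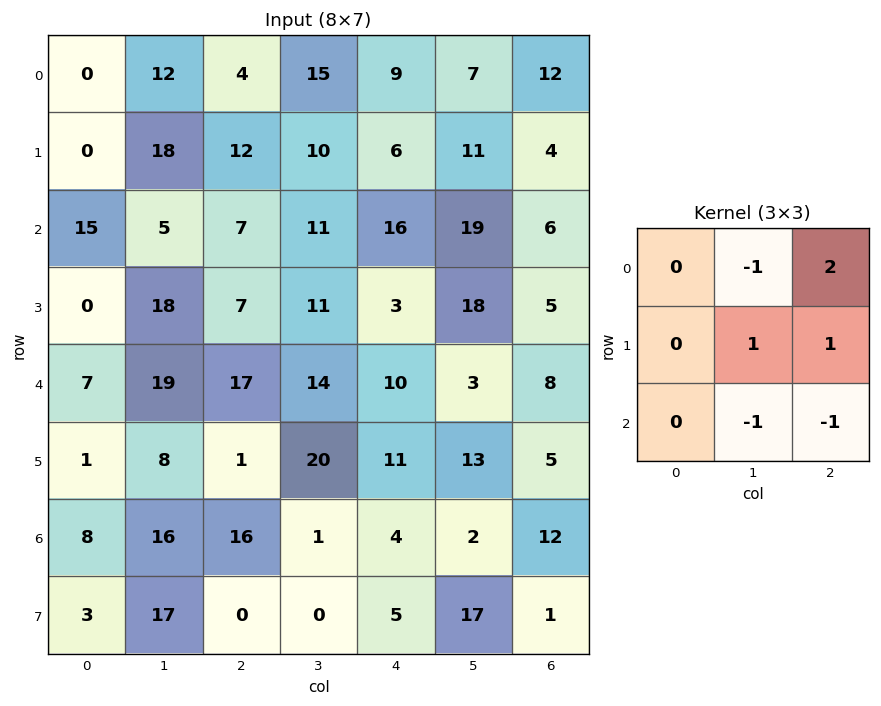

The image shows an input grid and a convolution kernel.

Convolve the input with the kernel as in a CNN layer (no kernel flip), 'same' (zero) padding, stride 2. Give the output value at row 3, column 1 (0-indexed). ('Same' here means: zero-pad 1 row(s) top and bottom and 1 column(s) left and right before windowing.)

The receptive field on the zero-padded input at this output position is [8 1 20 / 16 16 1 / 17 0 0]. Elementwise product with the kernel and sum: 1·-1 + 20·2 + 16·1 + 1·1 + 0·-1 + 0·-1.

56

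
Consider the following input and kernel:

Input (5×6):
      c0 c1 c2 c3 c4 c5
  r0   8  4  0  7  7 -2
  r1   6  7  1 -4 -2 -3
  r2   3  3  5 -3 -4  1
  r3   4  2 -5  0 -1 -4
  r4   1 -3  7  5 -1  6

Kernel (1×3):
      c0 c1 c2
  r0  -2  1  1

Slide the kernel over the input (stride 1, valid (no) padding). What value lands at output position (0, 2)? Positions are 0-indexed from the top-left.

14

The receptive field on the input at this output position is [0 7 7]. Elementwise product with the kernel and sum: 0·-2 + 7·1 + 7·1.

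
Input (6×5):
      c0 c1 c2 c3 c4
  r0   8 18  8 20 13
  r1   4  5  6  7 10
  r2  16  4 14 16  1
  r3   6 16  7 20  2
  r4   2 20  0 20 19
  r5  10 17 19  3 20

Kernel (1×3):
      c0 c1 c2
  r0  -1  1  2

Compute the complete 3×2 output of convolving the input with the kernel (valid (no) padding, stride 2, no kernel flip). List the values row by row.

Output[0,0]: The receptive field on the input at this output position is [8 18 8]. Elementwise product with the kernel and sum: 8·-1 + 18·1 + 8·2.

26 38
16 4
18 58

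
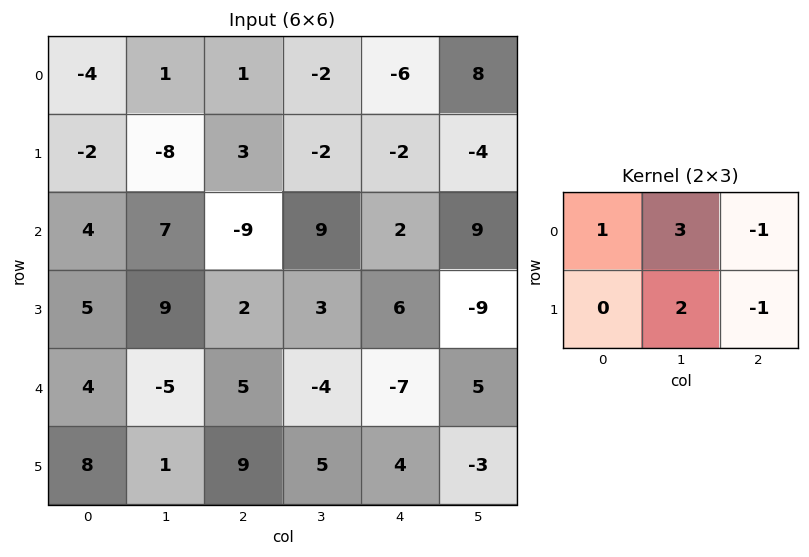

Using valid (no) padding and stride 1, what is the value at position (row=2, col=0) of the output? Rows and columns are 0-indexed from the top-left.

The receptive field on the input at this output position is [4 7 -9 / 5 9 2]. Elementwise product with the kernel and sum: 4·1 + 7·3 + -9·-1 + 9·2 + 2·-1.

50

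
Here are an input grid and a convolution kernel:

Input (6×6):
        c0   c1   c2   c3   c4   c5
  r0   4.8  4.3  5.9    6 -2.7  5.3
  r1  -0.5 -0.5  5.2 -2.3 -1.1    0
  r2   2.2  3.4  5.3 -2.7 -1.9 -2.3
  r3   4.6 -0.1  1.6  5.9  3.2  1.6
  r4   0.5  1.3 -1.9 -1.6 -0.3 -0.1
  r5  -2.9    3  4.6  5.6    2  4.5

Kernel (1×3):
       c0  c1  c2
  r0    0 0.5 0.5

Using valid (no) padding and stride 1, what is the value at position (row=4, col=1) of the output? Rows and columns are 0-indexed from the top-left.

The receptive field on the input at this output position is [1.3 -1.9 -1.6]. Elementwise product with the kernel and sum: -1.9·0.5 + -1.6·0.5.

-1.75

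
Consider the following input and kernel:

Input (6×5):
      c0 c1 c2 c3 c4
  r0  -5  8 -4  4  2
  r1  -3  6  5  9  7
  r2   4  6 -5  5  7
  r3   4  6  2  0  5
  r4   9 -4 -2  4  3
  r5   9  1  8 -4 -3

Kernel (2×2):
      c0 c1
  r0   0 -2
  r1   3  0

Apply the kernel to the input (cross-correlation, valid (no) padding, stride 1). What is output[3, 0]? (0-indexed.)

The receptive field on the input at this output position is [4 6 / 9 -4]. Elementwise product with the kernel and sum: 6·-2 + 9·3.

15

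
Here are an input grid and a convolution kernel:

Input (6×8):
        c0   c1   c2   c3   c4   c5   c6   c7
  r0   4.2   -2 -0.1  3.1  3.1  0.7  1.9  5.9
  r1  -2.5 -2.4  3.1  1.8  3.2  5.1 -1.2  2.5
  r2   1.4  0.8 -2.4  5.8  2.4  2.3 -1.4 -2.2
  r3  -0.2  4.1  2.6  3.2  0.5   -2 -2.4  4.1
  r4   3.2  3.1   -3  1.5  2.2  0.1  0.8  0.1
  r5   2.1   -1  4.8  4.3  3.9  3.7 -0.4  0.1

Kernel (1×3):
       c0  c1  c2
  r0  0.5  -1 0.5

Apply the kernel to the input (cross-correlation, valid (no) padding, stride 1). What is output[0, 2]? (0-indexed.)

The receptive field on the input at this output position is [-0.1 3.1 3.1]. Elementwise product with the kernel and sum: -0.1·0.5 + 3.1·-1 + 3.1·0.5.

-1.6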